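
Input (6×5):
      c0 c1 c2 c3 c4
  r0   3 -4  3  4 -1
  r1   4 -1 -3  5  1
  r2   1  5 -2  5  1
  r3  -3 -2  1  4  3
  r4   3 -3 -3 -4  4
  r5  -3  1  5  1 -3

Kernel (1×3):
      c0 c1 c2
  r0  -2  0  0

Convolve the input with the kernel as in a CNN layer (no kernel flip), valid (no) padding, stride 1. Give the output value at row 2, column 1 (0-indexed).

The receptive field on the input at this output position is [5 -2 5]. Elementwise product with the kernel and sum: 5·-2.

-10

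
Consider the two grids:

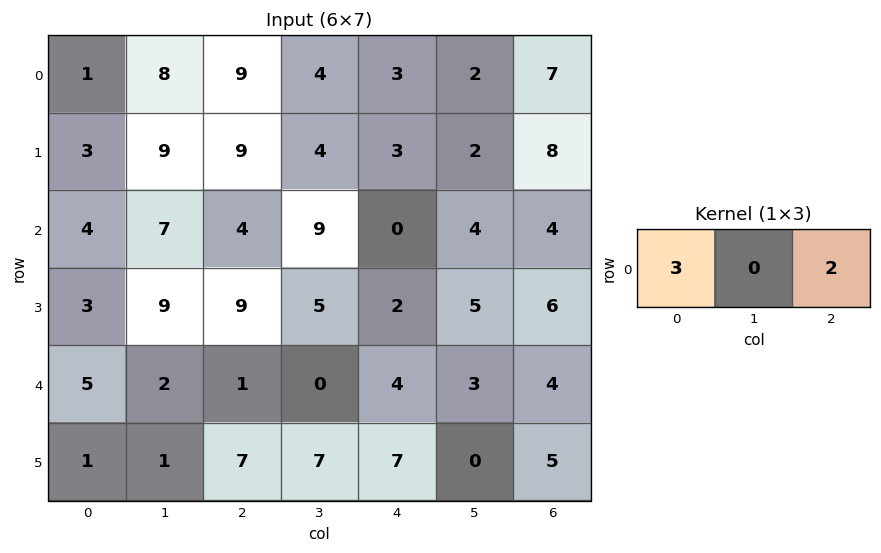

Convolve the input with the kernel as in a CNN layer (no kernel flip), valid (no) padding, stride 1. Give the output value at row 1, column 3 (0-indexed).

16

The receptive field on the input at this output position is [4 3 2]. Elementwise product with the kernel and sum: 4·3 + 2·2.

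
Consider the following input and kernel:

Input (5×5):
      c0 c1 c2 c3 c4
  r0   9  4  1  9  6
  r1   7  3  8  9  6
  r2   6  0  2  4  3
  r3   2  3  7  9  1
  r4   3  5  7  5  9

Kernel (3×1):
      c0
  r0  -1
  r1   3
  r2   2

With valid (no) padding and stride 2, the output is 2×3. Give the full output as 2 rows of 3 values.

Output[0,0]: The receptive field on the input at this output position is [9 / 7 / 6]. Elementwise product with the kernel and sum: 9·-1 + 7·3 + 6·2.
Output[0,1]: The receptive field on the input at this output position is [1 / 8 / 2]. Elementwise product with the kernel and sum: 1·-1 + 8·3 + 2·2.

24 27 18
6 33 18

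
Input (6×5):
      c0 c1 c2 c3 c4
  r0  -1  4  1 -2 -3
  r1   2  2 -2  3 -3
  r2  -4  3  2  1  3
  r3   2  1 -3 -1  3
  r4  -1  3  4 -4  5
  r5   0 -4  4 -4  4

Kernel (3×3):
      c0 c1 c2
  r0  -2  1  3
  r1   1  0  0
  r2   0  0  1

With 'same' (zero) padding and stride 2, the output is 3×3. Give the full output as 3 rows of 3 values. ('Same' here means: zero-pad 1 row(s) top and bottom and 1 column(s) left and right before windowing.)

Output[0,0]: The receptive field on the zero-padded input at this output position is [0 0 0 / 0 -1 4 / 0 2 2]. Elementwise product with the kernel and sum: 0·-2 + 0·1 + 0·3 + 0·1 + 2·1.
Output[0,1]: The receptive field on the zero-padded input at this output position is [0 0 0 / 4 1 -2 / 2 -2 3]. Elementwise product with the kernel and sum: 0·-2 + 0·1 + 0·3 + 4·1 + 3·1.

2 7 -2
9 5 -8
1 -9 1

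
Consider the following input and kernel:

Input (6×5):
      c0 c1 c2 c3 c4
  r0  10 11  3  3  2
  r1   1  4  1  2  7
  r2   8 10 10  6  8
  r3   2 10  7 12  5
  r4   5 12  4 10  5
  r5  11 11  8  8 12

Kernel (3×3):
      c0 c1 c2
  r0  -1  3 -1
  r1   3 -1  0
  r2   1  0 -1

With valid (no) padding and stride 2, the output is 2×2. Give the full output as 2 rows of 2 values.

Output[0,0]: The receptive field on the input at this output position is [10 11 3 / 1 4 1 / 8 10 10]. Elementwise product with the kernel and sum: 10·-1 + 11·3 + 3·-1 + 1·3 + 4·-1 + 8·1 + 10·-1.
Output[0,1]: The receptive field on the input at this output position is [3 3 2 / 1 2 7 / 10 6 8]. Elementwise product with the kernel and sum: 3·-1 + 3·3 + 2·-1 + 1·3 + 2·-1 + 10·1 + 8·-1.

17 7
9 8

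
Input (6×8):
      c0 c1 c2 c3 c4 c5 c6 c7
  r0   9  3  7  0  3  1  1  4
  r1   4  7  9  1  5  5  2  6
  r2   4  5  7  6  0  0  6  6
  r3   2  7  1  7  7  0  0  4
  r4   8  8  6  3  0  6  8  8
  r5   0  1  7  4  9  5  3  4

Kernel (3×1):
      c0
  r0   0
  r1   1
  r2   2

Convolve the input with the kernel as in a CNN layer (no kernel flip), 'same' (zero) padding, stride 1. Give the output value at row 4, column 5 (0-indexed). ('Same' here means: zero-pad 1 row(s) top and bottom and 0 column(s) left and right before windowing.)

16

The receptive field on the zero-padded input at this output position is [0 / 6 / 5]. Elementwise product with the kernel and sum: 6·1 + 5·2.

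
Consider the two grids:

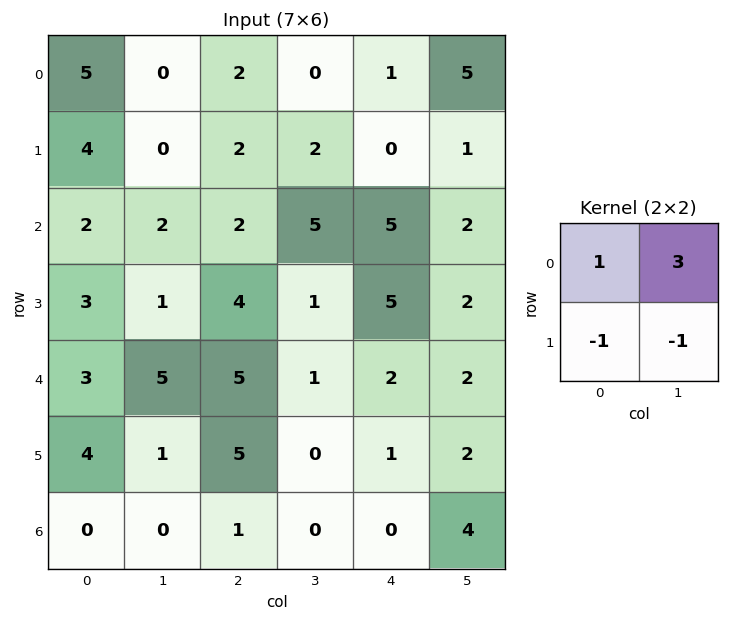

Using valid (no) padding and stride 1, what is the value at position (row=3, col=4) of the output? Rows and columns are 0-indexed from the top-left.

7

The receptive field on the input at this output position is [5 2 / 2 2]. Elementwise product with the kernel and sum: 5·1 + 2·3 + 2·-1 + 2·-1.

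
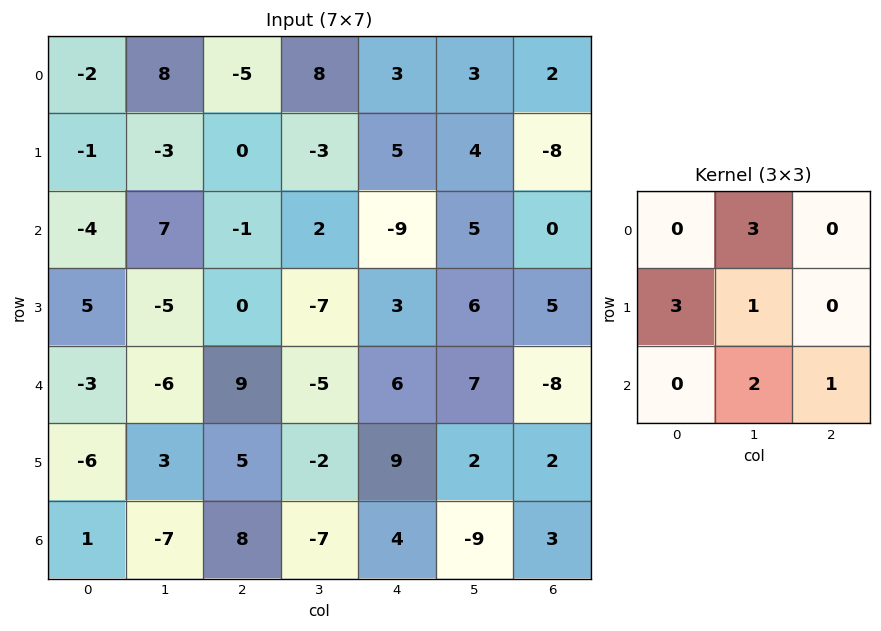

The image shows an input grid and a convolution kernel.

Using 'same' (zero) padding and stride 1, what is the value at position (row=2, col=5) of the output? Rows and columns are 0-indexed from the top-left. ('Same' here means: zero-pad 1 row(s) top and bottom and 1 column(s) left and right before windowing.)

The receptive field on the zero-padded input at this output position is [5 4 -8 / -9 5 0 / 3 6 5]. Elementwise product with the kernel and sum: 4·3 + -9·3 + 5·1 + 6·2 + 5·1.

7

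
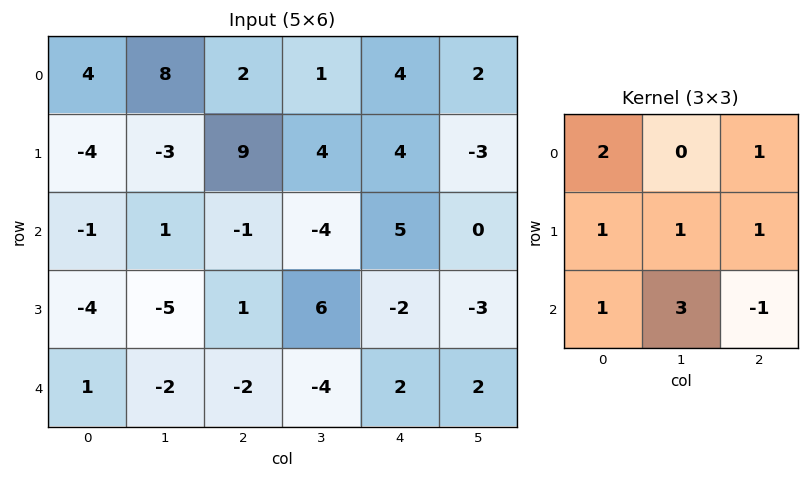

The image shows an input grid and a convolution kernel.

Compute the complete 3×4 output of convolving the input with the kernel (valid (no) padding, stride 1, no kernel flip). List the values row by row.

15 29 7 20
-20 -14 43 9
-14 -4 -8 -7

Output[0,0]: The receptive field on the input at this output position is [4 8 2 / -4 -3 9 / -1 1 -1]. Elementwise product with the kernel and sum: 4·2 + 2·1 + -4·1 + -3·1 + 9·1 + -1·1 + 1·3 + -1·-1.
Output[0,1]: The receptive field on the input at this output position is [8 2 1 / -3 9 4 / 1 -1 -4]. Elementwise product with the kernel and sum: 8·2 + 1·1 + -3·1 + 9·1 + 4·1 + 1·1 + -1·3 + -4·-1.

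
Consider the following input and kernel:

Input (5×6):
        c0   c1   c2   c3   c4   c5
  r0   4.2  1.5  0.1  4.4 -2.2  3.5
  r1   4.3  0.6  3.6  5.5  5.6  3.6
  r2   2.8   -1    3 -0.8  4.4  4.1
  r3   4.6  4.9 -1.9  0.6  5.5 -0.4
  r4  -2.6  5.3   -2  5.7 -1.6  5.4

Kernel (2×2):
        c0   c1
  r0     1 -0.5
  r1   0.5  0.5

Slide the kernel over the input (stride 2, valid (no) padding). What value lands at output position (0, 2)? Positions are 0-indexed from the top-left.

The receptive field on the input at this output position is [-2.2 3.5 / 5.6 3.6]. Elementwise product with the kernel and sum: -2.2·1 + 3.5·-0.5 + 5.6·0.5 + 3.6·0.5.

0.65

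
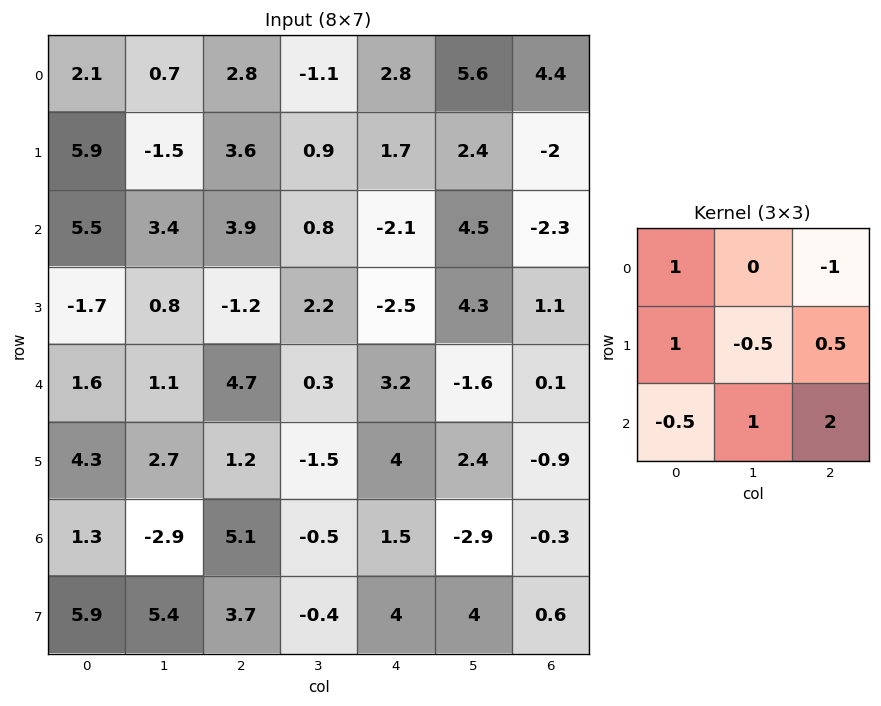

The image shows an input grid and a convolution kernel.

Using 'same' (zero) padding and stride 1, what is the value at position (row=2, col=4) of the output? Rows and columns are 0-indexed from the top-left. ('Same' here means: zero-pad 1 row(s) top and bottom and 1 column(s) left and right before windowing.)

The receptive field on the zero-padded input at this output position is [0.9 1.7 2.4 / 0.8 -2.1 4.5 / 2.2 -2.5 4.3]. Elementwise product with the kernel and sum: 0.9·1 + 2.4·-1 + 0.8·1 + -2.1·-0.5 + 4.5·0.5 + 2.2·-0.5 + -2.5·1 + 4.3·2.

7.6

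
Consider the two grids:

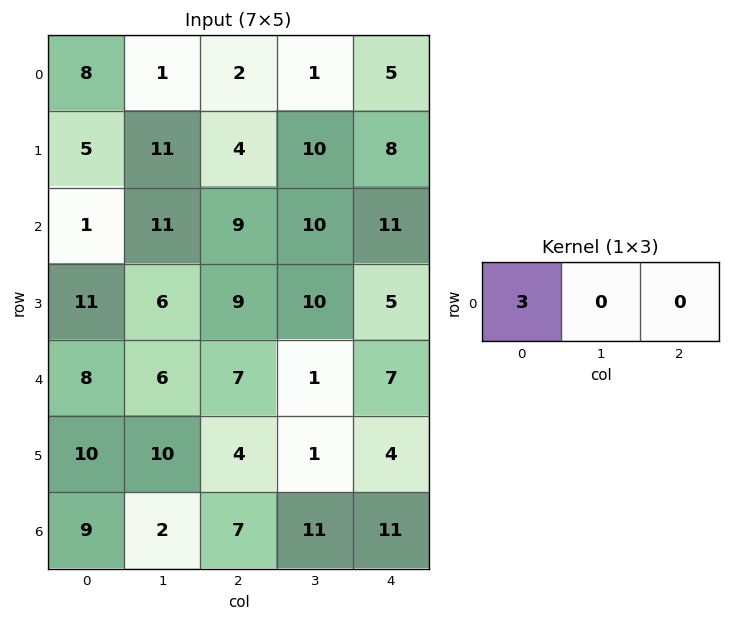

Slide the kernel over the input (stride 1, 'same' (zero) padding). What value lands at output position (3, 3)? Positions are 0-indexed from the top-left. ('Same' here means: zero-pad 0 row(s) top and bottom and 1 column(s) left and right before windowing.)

The receptive field on the zero-padded input at this output position is [9 10 5]. Elementwise product with the kernel and sum: 9·3.

27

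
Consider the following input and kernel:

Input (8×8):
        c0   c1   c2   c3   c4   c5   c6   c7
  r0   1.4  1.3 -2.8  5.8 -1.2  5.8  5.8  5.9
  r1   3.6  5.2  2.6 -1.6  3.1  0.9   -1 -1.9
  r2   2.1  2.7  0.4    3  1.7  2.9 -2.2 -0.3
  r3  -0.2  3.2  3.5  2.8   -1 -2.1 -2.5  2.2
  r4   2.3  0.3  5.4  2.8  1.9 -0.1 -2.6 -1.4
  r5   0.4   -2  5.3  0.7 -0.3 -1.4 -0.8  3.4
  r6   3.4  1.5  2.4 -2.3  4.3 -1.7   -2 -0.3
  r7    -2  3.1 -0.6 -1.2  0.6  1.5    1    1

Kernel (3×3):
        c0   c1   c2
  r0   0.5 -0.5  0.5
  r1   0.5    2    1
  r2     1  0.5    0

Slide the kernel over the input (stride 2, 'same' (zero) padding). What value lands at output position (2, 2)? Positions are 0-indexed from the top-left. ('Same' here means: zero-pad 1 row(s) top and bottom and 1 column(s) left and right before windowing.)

6.5

The receptive field on the zero-padded input at this output position is [2.8 -1 -2.1 / 2.8 1.9 -0.1 / 0.7 -0.3 -1.4]. Elementwise product with the kernel and sum: 2.8·0.5 + -1·-0.5 + -2.1·0.5 + 2.8·0.5 + 1.9·2 + -0.1·1 + 0.7·1 + -0.3·0.5.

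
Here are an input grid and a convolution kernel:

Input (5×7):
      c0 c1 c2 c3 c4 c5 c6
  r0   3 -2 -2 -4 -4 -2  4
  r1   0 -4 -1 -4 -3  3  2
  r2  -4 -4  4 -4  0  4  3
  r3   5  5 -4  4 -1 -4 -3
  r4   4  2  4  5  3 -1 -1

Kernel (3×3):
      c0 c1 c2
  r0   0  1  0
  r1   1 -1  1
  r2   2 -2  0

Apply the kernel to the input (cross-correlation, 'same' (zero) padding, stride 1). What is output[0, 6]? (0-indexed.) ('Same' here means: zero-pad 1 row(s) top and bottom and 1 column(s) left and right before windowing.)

The receptive field on the zero-padded input at this output position is [0 0 0 / -2 4 0 / 3 2 0]. Elementwise product with the kernel and sum: 0·1 + -2·1 + 4·-1 + 0·1 + 3·2 + 2·-2.

-4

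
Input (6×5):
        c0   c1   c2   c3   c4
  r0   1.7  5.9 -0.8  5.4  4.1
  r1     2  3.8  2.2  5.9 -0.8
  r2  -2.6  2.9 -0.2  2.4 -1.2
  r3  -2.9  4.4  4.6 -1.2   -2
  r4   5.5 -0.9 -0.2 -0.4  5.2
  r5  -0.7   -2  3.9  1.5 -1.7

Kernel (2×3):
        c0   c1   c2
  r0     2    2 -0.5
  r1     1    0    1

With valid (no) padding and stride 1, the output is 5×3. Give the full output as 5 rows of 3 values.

19.8 17.2 8.55
7.7 14.35 15.2
2.4 7.4 7.6
6 17.3 12.8
12.5 -2.5 -1.6

Output[0,0]: The receptive field on the input at this output position is [1.7 5.9 -0.8 / 2 3.8 2.2]. Elementwise product with the kernel and sum: 1.7·2 + 5.9·2 + -0.8·-0.5 + 2·1 + 2.2·1.
Output[0,1]: The receptive field on the input at this output position is [5.9 -0.8 5.4 / 3.8 2.2 5.9]. Elementwise product with the kernel and sum: 5.9·2 + -0.8·2 + 5.4·-0.5 + 3.8·1 + 5.9·1.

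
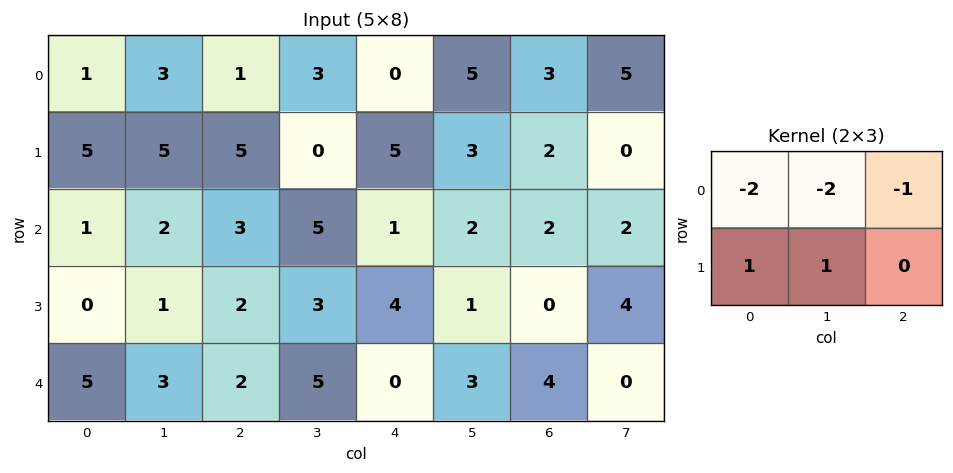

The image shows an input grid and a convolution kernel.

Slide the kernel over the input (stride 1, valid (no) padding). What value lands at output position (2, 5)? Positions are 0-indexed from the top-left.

The receptive field on the input at this output position is [2 2 2 / 1 0 4]. Elementwise product with the kernel and sum: 2·-2 + 2·-2 + 2·-1 + 1·1 + 0·1.

-9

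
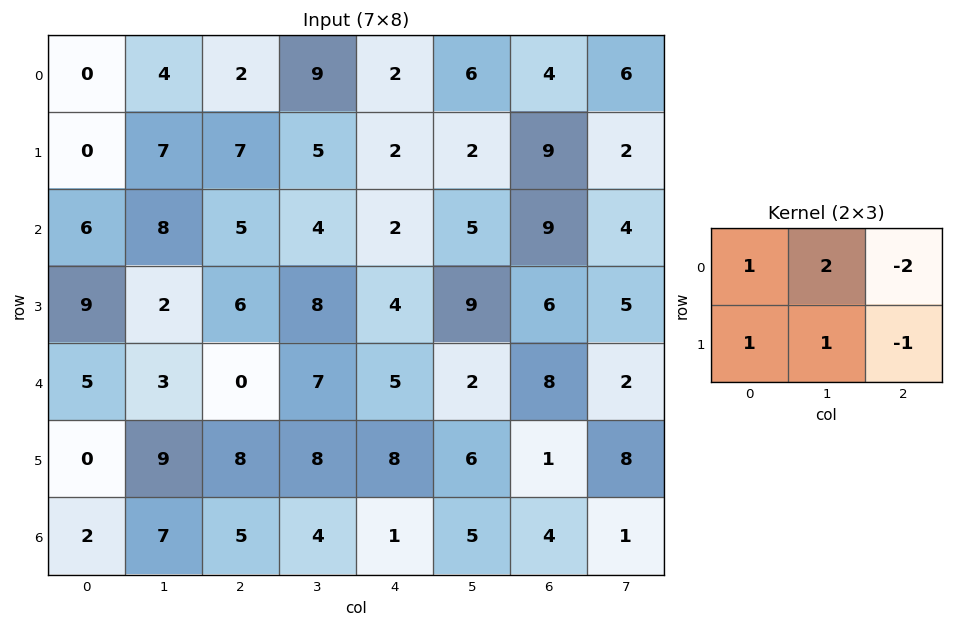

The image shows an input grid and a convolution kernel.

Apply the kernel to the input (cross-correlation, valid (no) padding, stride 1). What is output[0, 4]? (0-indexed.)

1

The receptive field on the input at this output position is [2 6 4 / 2 2 9]. Elementwise product with the kernel and sum: 2·1 + 6·2 + 4·-2 + 2·1 + 2·1 + 9·-1.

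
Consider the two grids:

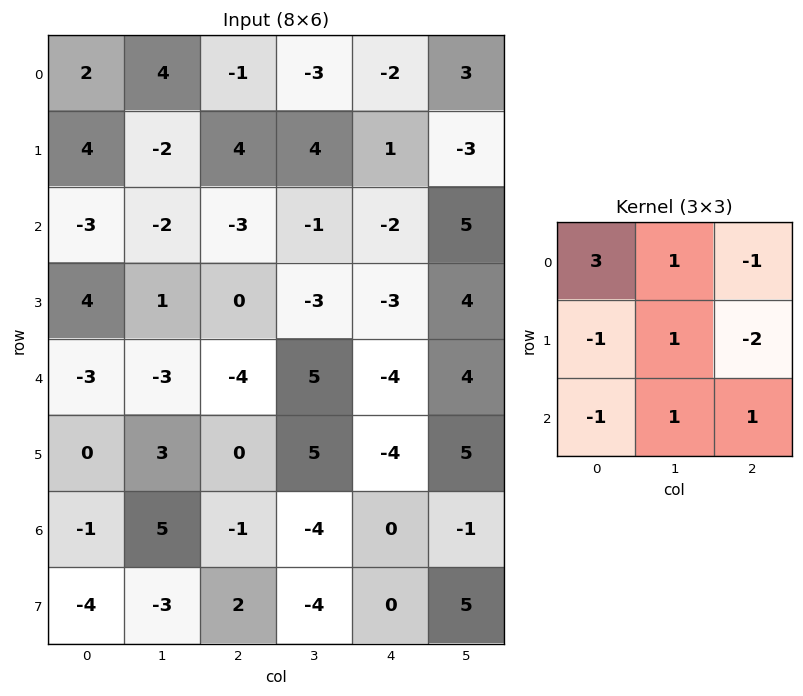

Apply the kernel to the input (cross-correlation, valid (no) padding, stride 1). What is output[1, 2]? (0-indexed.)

15

The receptive field on the input at this output position is [4 4 1 / -3 -1 -2 / 0 -3 -3]. Elementwise product with the kernel and sum: 4·3 + 4·1 + 1·-1 + -3·-1 + -1·1 + -2·-2 + 0·-1 + -3·1 + -3·1.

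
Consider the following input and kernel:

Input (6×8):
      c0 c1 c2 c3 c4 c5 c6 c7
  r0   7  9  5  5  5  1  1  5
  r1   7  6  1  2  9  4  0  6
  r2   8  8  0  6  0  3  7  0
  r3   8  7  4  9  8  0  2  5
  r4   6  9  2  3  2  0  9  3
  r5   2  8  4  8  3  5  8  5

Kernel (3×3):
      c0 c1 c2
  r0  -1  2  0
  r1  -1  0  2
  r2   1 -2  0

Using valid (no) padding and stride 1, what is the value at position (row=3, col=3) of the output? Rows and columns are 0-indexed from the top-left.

6

The receptive field on the input at this output position is [9 8 0 / 3 2 0 / 8 3 5]. Elementwise product with the kernel and sum: 9·-1 + 8·2 + 3·-1 + 0·2 + 8·1 + 3·-2.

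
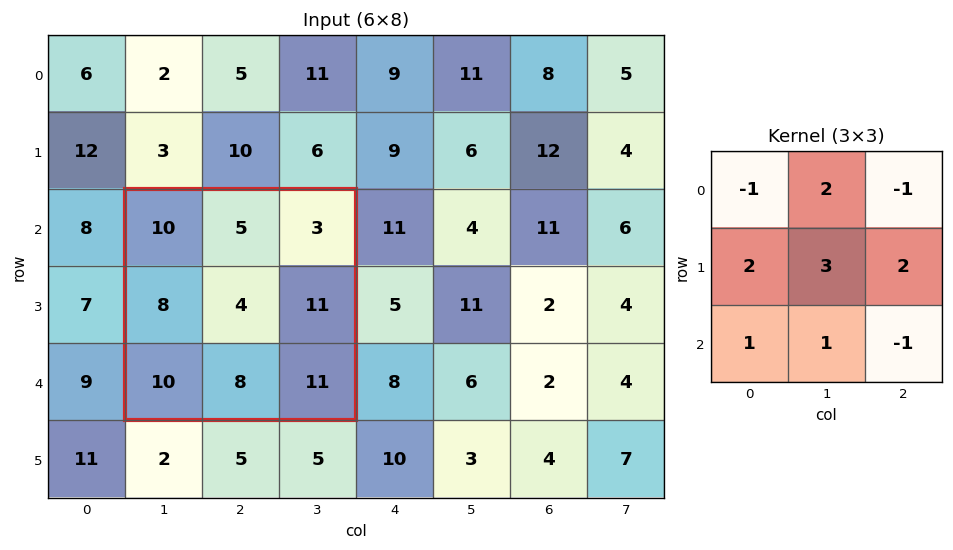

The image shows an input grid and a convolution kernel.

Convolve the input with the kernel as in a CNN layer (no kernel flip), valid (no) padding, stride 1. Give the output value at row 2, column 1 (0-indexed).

The receptive field on the input at this output position is [10 5 3 / 8 4 11 / 10 8 11]. Elementwise product with the kernel and sum: 10·-1 + 5·2 + 3·-1 + 8·2 + 4·3 + 11·2 + 10·1 + 8·1 + 11·-1.

54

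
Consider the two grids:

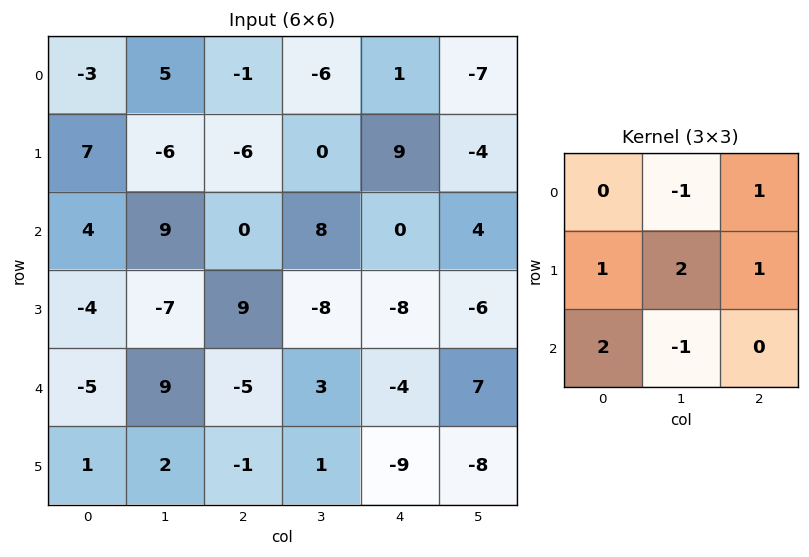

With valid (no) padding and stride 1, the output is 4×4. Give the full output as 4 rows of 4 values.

-18 -5 2 22
21 0 51 -9
-37 34 -36 -16
24 -10 -6 15

Output[0,0]: The receptive field on the input at this output position is [-3 5 -1 / 7 -6 -6 / 4 9 0]. Elementwise product with the kernel and sum: 5·-1 + -1·1 + 7·1 + -6·2 + -6·1 + 4·2 + 9·-1.
Output[0,1]: The receptive field on the input at this output position is [5 -1 -6 / -6 -6 0 / 9 0 8]. Elementwise product with the kernel and sum: -1·-1 + -6·1 + -6·1 + -6·2 + 0·1 + 9·2 + 0·-1.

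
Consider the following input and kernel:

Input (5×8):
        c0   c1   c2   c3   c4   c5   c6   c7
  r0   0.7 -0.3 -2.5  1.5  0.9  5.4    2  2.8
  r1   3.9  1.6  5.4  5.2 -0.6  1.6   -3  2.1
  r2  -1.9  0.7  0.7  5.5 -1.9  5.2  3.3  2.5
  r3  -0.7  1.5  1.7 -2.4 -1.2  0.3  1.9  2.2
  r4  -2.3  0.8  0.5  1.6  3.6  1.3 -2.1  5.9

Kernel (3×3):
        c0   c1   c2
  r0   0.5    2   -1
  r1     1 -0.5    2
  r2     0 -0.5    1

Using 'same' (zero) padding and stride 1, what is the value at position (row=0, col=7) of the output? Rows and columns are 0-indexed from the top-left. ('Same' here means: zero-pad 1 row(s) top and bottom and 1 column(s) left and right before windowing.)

-0.45

The receptive field on the zero-padded input at this output position is [0 0 0 / 2 2.8 0 / -3 2.1 0]. Elementwise product with the kernel and sum: 0·0.5 + 0·2 + 0·-1 + 2·1 + 2.8·-0.5 + 0·2 + 2.1·-0.5 + 0·1.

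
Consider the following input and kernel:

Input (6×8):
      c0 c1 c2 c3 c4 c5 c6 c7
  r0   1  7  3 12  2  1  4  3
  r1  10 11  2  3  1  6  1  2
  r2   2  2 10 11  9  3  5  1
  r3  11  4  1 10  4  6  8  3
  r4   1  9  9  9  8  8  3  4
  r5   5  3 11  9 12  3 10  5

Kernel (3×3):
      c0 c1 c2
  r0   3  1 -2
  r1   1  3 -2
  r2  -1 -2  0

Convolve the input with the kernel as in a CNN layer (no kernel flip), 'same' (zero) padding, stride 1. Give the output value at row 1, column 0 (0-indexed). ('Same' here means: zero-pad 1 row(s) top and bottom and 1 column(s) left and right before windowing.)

-9

The receptive field on the zero-padded input at this output position is [0 1 7 / 0 10 11 / 0 2 2]. Elementwise product with the kernel and sum: 0·3 + 1·1 + 7·-2 + 0·1 + 10·3 + 11·-2 + 0·-1 + 2·-2.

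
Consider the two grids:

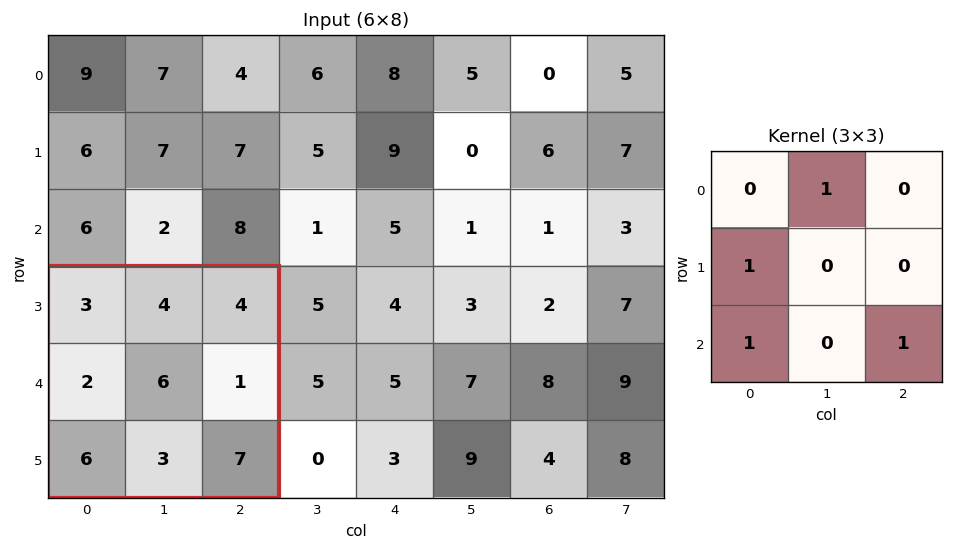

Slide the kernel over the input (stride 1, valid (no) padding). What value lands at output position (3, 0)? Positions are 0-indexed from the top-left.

19

The receptive field on the input at this output position is [3 4 4 / 2 6 1 / 6 3 7]. Elementwise product with the kernel and sum: 4·1 + 2·1 + 6·1 + 7·1.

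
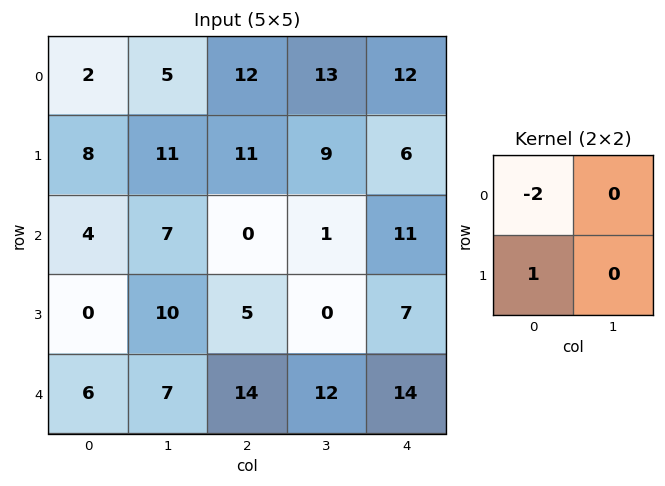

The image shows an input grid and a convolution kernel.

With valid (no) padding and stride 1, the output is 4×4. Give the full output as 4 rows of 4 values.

Output[0,0]: The receptive field on the input at this output position is [2 5 / 8 11]. Elementwise product with the kernel and sum: 2·-2 + 8·1.
Output[0,1]: The receptive field on the input at this output position is [5 12 / 11 11]. Elementwise product with the kernel and sum: 5·-2 + 11·1.

4 1 -13 -17
-12 -15 -22 -17
-8 -4 5 -2
6 -13 4 12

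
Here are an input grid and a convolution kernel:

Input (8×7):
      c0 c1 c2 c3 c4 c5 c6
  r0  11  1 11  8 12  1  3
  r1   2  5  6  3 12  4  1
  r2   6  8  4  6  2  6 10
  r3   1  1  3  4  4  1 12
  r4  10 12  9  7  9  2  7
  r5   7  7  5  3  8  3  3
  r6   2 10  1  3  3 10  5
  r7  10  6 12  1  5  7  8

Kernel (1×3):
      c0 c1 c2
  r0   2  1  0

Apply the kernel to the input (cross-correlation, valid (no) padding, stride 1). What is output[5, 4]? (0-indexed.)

19

The receptive field on the input at this output position is [8 3 3]. Elementwise product with the kernel and sum: 8·2 + 3·1.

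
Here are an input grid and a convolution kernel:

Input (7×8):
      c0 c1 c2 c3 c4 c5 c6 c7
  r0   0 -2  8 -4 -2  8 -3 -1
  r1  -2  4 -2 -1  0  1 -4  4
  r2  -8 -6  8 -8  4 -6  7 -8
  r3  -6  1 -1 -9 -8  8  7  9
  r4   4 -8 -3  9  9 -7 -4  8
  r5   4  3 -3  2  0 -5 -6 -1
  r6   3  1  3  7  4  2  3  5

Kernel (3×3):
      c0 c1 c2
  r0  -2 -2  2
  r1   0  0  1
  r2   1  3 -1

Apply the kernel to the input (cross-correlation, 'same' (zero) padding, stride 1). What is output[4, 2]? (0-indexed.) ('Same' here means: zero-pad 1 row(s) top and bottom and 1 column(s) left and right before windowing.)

The receptive field on the zero-padded input at this output position is [1 -1 -9 / -8 -3 9 / 3 -3 2]. Elementwise product with the kernel and sum: 1·-2 + -1·-2 + -9·2 + 9·1 + 3·1 + -3·3 + 2·-1.

-17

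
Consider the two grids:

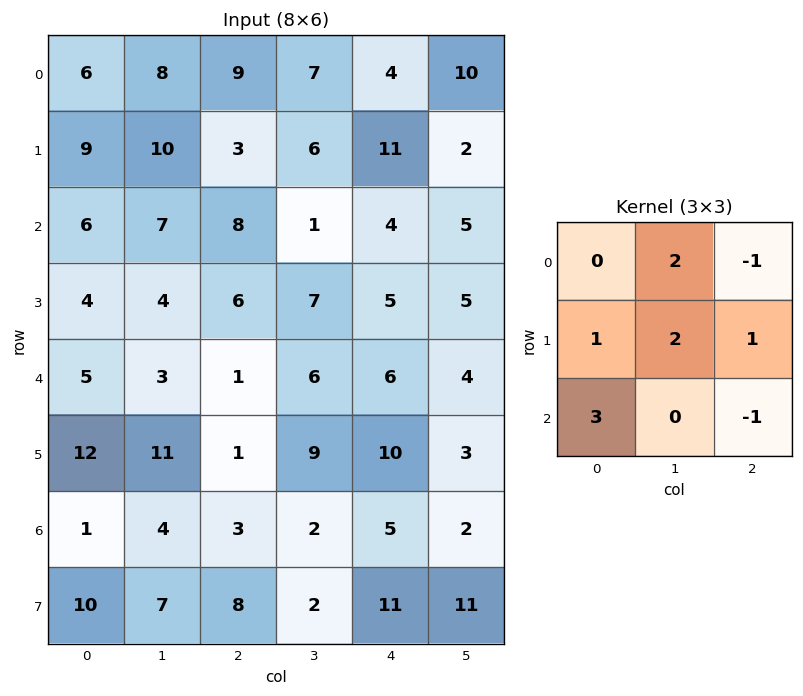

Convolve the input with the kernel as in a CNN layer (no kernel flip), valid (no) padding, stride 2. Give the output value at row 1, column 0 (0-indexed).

38

The receptive field on the input at this output position is [6 7 8 / 4 4 6 / 5 3 1]. Elementwise product with the kernel and sum: 7·2 + 8·-1 + 4·1 + 4·2 + 6·1 + 5·3 + 1·-1.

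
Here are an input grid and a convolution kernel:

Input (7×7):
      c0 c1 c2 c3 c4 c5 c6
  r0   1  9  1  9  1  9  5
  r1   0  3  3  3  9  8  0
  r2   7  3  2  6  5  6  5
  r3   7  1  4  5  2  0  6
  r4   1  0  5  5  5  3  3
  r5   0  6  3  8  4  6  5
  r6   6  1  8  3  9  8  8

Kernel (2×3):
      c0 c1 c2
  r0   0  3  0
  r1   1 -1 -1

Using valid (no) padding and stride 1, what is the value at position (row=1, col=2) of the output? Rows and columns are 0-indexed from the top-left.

0

The receptive field on the input at this output position is [3 3 9 / 2 6 5]. Elementwise product with the kernel and sum: 3·3 + 2·1 + 6·-1 + 5·-1.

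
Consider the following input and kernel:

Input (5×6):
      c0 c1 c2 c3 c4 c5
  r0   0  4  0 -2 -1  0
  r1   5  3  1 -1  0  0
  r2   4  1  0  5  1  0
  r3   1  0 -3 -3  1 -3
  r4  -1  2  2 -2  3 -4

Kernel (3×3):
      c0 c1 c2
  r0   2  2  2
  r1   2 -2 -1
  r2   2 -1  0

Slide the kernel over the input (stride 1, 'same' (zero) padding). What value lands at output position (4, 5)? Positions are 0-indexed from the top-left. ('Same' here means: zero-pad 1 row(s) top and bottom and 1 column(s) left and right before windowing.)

10

The receptive field on the zero-padded input at this output position is [1 -3 0 / 3 -4 0 / 0 0 0]. Elementwise product with the kernel and sum: 1·2 + -3·2 + 0·2 + 3·2 + -4·-2 + 0·-1 + 0·2 + 0·-1.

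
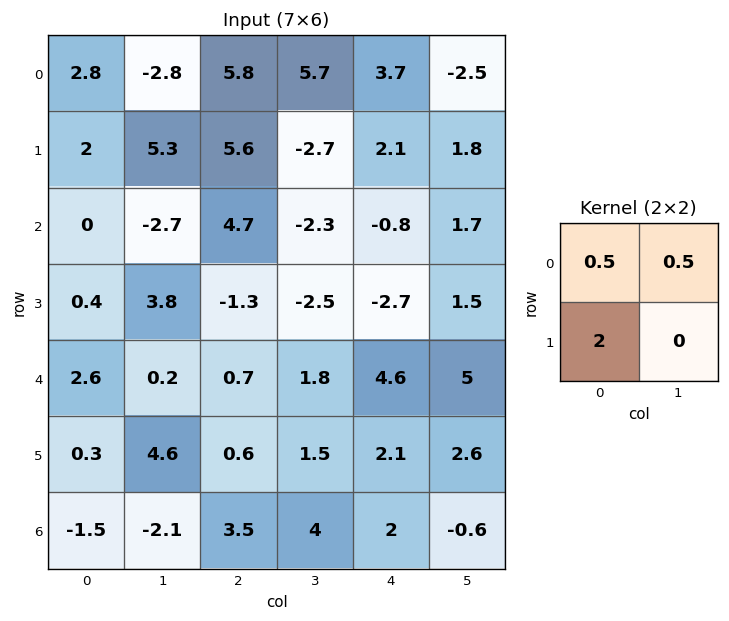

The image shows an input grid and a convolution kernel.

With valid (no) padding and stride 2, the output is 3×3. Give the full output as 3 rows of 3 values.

4 16.95 4.8
-0.55 -1.4 -4.95
2 2.45 9

Output[0,0]: The receptive field on the input at this output position is [2.8 -2.8 / 2 5.3]. Elementwise product with the kernel and sum: 2.8·0.5 + -2.8·0.5 + 2·2.
Output[0,1]: The receptive field on the input at this output position is [5.8 5.7 / 5.6 -2.7]. Elementwise product with the kernel and sum: 5.8·0.5 + 5.7·0.5 + 5.6·2.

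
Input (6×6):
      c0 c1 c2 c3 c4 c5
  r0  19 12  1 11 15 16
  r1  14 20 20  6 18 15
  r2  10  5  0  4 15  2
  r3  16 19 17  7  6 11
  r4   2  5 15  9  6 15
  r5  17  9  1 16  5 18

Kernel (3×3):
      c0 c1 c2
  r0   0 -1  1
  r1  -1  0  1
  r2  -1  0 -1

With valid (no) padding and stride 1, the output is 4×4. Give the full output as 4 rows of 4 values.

-15 -13 -13 4
-43 -41 4 -23
-21 -22 -21 -33
-7 -31 -16 -23

Output[0,0]: The receptive field on the input at this output position is [19 12 1 / 14 20 20 / 10 5 0]. Elementwise product with the kernel and sum: 12·-1 + 1·1 + 14·-1 + 20·1 + 10·-1 + 0·-1.
Output[0,1]: The receptive field on the input at this output position is [12 1 11 / 20 20 6 / 5 0 4]. Elementwise product with the kernel and sum: 1·-1 + 11·1 + 20·-1 + 6·1 + 5·-1 + 4·-1.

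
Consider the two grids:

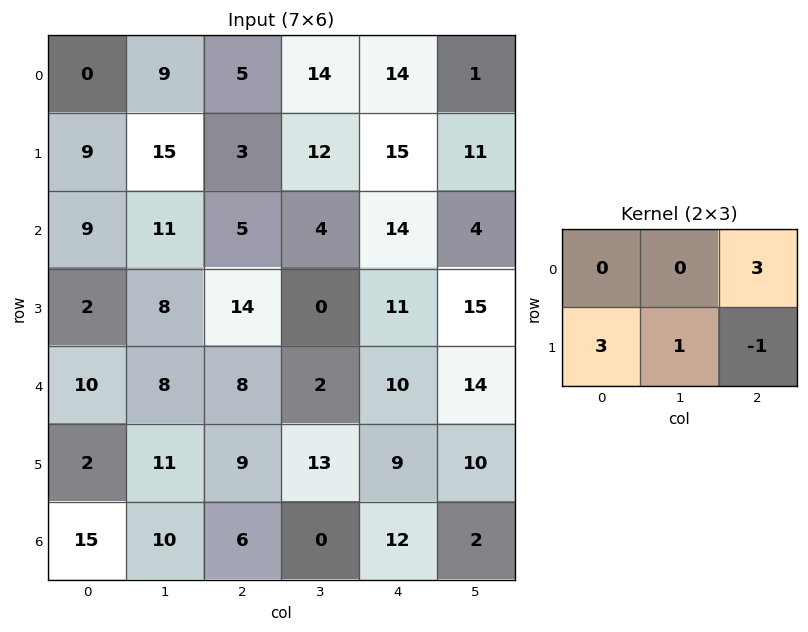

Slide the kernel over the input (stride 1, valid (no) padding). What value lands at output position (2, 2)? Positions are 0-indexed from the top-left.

73

The receptive field on the input at this output position is [5 4 14 / 14 0 11]. Elementwise product with the kernel and sum: 14·3 + 14·3 + 0·1 + 11·-1.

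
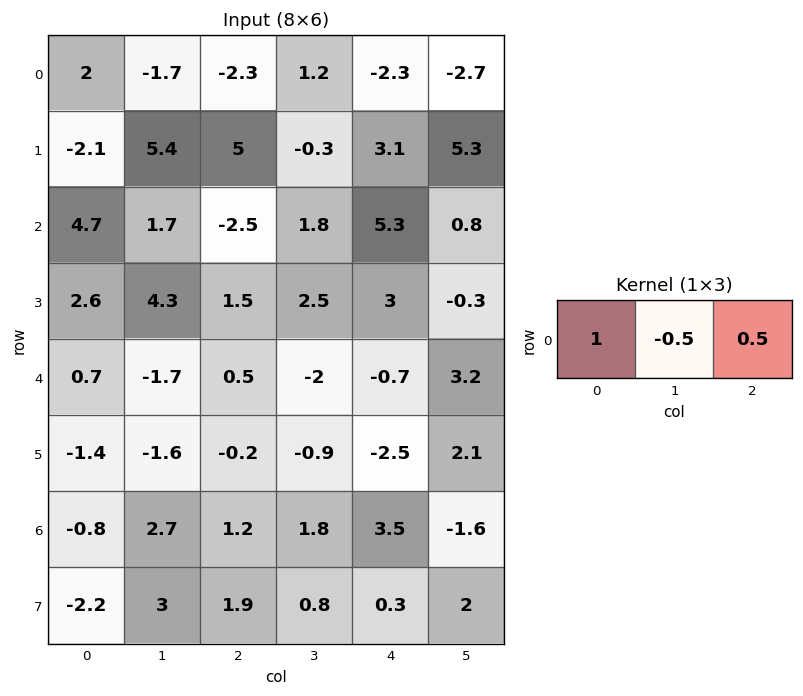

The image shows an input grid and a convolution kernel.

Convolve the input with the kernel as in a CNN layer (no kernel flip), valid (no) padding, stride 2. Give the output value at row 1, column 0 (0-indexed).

2.6

The receptive field on the input at this output position is [4.7 1.7 -2.5]. Elementwise product with the kernel and sum: 4.7·1 + 1.7·-0.5 + -2.5·0.5.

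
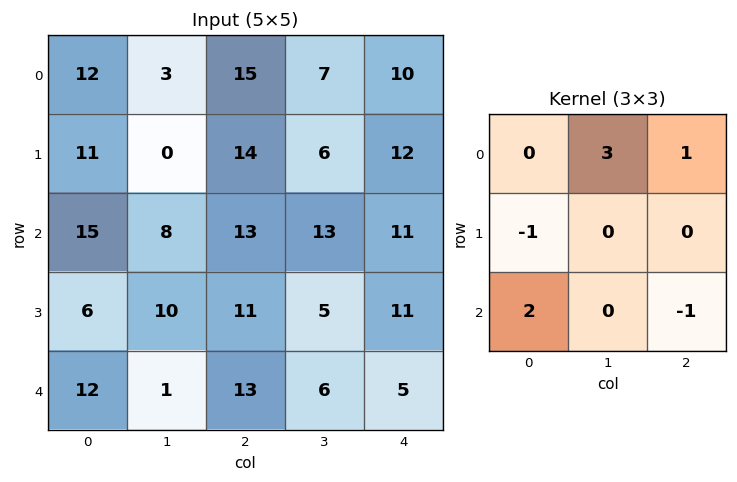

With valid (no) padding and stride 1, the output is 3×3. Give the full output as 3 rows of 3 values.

Output[0,0]: The receptive field on the input at this output position is [12 3 15 / 11 0 14 / 15 8 13]. Elementwise product with the kernel and sum: 3·3 + 15·1 + 11·-1 + 15·2 + 13·-1.
Output[0,1]: The receptive field on the input at this output position is [3 15 7 / 0 14 6 / 8 13 13]. Elementwise product with the kernel and sum: 15·3 + 7·1 + 0·-1 + 8·2 + 13·-1.

30 55 32
0 55 28
42 38 60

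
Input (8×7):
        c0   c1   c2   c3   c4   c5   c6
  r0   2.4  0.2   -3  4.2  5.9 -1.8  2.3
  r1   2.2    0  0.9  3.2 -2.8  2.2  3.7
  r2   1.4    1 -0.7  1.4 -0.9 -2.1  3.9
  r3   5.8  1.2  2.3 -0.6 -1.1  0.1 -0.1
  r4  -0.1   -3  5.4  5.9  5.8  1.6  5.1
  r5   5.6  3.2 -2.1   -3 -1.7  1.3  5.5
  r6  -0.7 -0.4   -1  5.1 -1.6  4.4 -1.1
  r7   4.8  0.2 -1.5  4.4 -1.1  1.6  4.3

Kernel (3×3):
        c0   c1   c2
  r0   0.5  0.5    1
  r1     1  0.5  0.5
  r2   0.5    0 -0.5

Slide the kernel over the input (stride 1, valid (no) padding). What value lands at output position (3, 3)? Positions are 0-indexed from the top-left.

The receptive field on the input at this output position is [-0.6 -1.1 0.1 / 5.9 5.8 1.6 / -3 -1.7 1.3]. Elementwise product with the kernel and sum: -0.6·0.5 + -1.1·0.5 + 0.1·1 + 5.9·1 + 5.8·0.5 + 1.6·0.5 + -3·0.5 + 1.3·-0.5.

6.7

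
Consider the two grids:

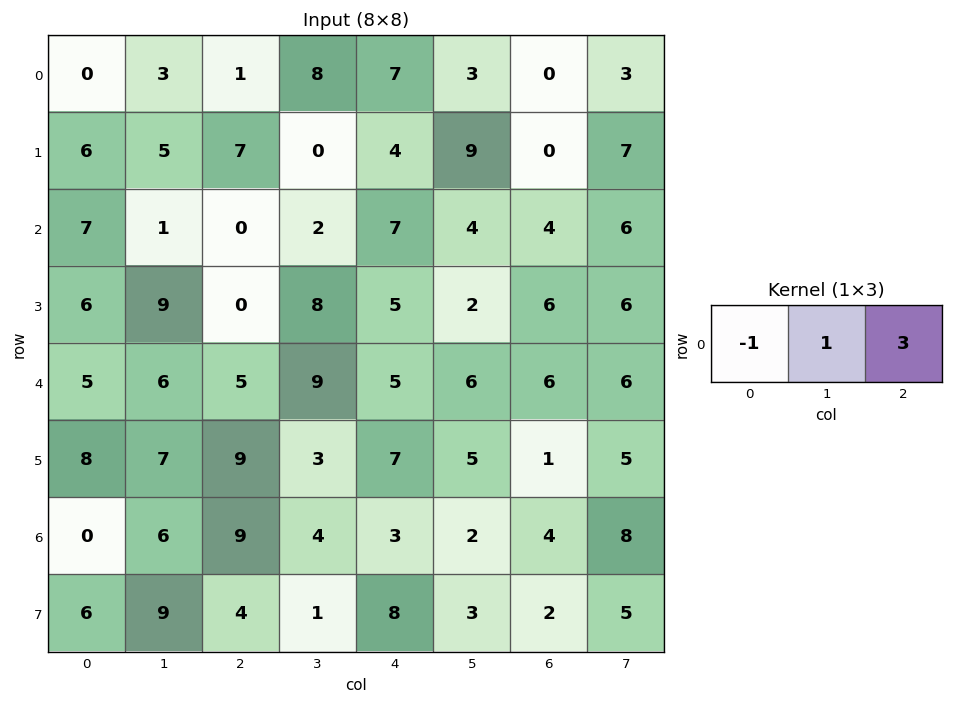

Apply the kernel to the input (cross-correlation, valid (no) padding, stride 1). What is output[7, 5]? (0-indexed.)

14

The receptive field on the input at this output position is [3 2 5]. Elementwise product with the kernel and sum: 3·-1 + 2·1 + 5·3.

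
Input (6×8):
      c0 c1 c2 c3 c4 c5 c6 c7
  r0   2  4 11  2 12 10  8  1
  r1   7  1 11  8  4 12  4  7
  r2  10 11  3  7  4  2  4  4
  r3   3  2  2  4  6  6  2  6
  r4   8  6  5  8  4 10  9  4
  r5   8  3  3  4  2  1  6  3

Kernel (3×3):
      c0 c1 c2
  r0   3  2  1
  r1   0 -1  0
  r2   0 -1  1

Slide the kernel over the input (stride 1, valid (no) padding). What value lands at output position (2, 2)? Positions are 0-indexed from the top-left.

19

The receptive field on the input at this output position is [3 7 4 / 2 4 6 / 5 8 4]. Elementwise product with the kernel and sum: 3·3 + 7·2 + 4·1 + 4·-1 + 8·-1 + 4·1.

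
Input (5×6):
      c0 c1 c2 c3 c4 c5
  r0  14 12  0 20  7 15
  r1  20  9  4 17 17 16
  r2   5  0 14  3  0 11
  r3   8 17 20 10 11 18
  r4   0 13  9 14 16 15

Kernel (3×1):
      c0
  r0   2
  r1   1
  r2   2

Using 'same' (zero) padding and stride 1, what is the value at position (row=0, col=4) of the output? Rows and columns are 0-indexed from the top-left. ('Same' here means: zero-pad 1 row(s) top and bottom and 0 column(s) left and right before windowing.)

41

The receptive field on the zero-padded input at this output position is [0 / 7 / 17]. Elementwise product with the kernel and sum: 0·2 + 7·1 + 17·2.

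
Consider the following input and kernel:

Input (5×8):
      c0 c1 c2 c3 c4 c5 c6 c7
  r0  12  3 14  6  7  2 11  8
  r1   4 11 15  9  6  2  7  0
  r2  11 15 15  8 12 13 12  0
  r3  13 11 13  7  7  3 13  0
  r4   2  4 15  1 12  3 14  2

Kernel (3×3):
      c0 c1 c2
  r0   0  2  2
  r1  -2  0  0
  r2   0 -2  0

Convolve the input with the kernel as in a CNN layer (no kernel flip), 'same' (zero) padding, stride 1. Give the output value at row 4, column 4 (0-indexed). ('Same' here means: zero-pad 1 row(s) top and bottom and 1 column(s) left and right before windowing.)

The receptive field on the zero-padded input at this output position is [7 7 3 / 1 12 3 / 0 0 0]. Elementwise product with the kernel and sum: 7·2 + 3·2 + 1·-2 + 0·-2.

18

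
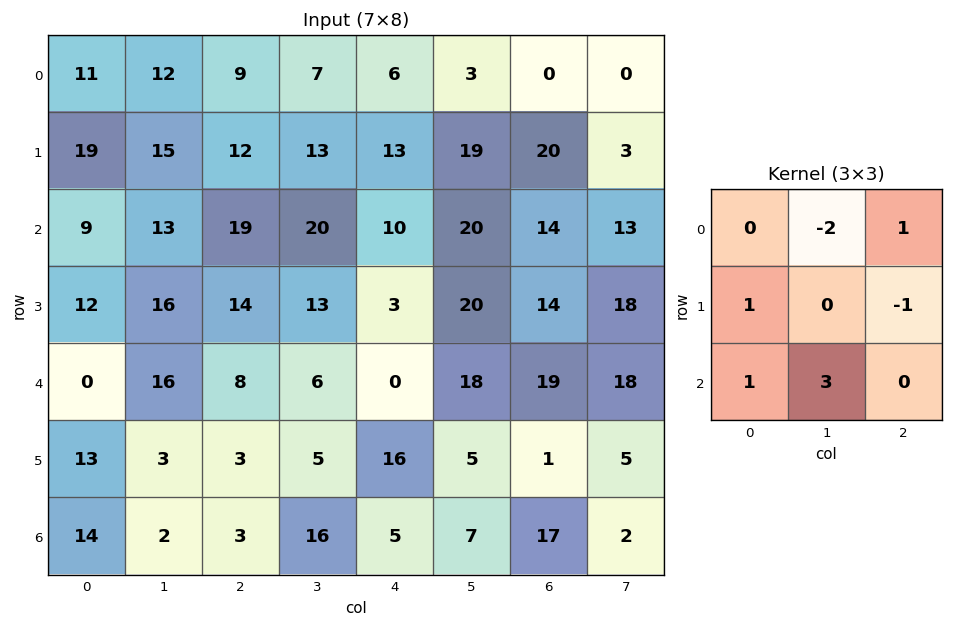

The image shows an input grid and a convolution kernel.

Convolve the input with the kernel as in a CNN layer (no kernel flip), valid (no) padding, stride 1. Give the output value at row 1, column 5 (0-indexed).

The receptive field on the input at this output position is [19 20 3 / 20 14 13 / 20 14 18]. Elementwise product with the kernel and sum: 20·-2 + 3·1 + 20·1 + 13·-1 + 20·1 + 14·3.

32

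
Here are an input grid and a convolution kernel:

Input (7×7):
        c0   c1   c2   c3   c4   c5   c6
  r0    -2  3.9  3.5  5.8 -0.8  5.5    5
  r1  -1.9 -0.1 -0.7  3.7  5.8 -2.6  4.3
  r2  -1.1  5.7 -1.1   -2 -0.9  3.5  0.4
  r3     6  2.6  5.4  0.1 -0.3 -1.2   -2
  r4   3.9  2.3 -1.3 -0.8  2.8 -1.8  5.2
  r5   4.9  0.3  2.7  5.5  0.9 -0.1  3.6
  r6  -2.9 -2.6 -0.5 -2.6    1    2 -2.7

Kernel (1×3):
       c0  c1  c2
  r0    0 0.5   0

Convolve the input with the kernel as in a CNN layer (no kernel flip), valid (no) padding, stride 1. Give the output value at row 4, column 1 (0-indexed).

-0.65

The receptive field on the input at this output position is [2.3 -1.3 -0.8]. Elementwise product with the kernel and sum: -1.3·0.5.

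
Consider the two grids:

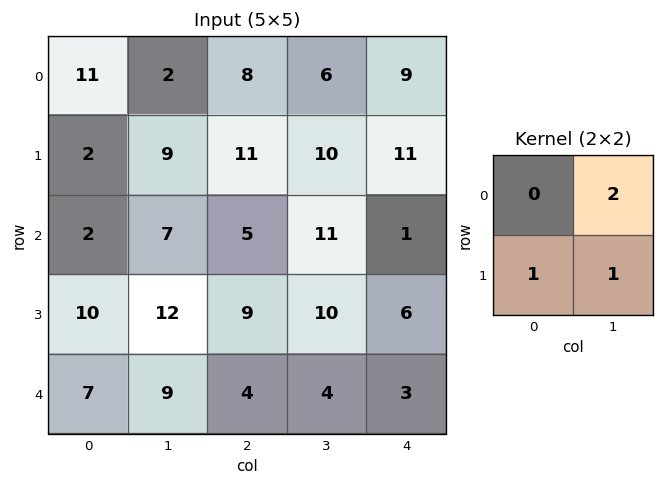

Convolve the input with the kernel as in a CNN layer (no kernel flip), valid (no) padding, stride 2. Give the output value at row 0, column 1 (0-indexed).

The receptive field on the input at this output position is [8 6 / 11 10]. Elementwise product with the kernel and sum: 6·2 + 11·1 + 10·1.

33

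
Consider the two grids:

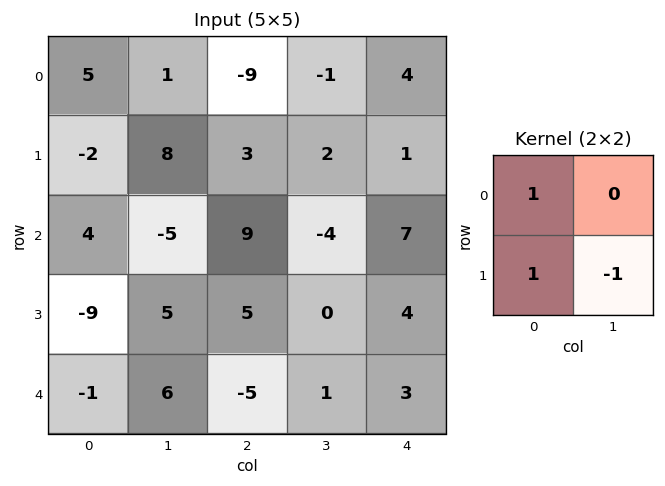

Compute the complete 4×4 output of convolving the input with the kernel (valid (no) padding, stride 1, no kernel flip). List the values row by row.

-5 6 -8 0
7 -6 16 -9
-10 -5 14 -8
-16 16 -1 -2

Output[0,0]: The receptive field on the input at this output position is [5 1 / -2 8]. Elementwise product with the kernel and sum: 5·1 + -2·1 + 8·-1.
Output[0,1]: The receptive field on the input at this output position is [1 -9 / 8 3]. Elementwise product with the kernel and sum: 1·1 + 8·1 + 3·-1.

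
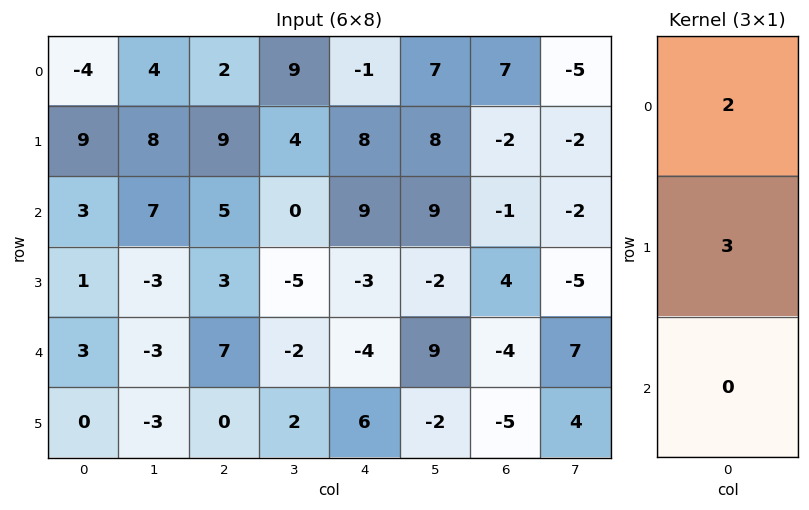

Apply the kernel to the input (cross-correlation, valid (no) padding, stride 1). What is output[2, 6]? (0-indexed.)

The receptive field on the input at this output position is [-1 / 4 / -4]. Elementwise product with the kernel and sum: -1·2 + 4·3.

10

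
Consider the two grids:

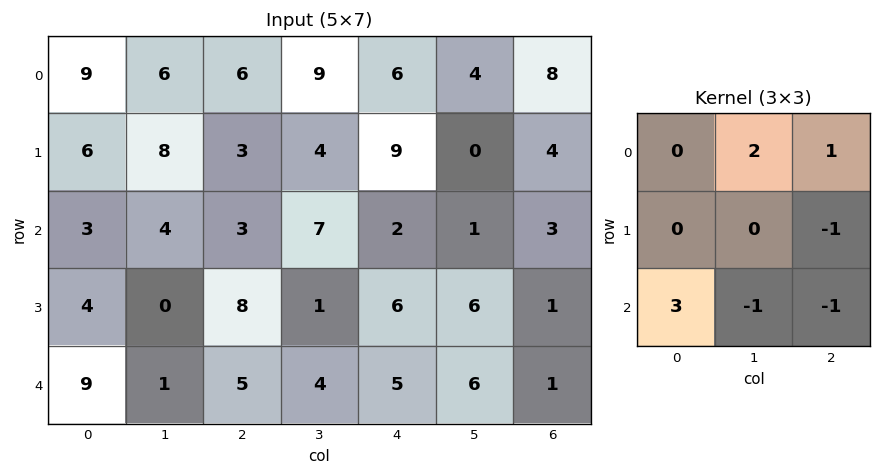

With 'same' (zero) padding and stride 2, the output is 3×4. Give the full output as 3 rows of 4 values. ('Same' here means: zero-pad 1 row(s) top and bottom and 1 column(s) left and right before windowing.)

Output[0,0]: The receptive field on the zero-padded input at this output position is [0 0 0 / 0 9 6 / 0 6 8]. Elementwise product with the kernel and sum: 0·2 + 0·1 + 6·-1 + 0·3 + 6·-1 + 8·-1.

-20 8 -1 -4
12 -6 8 25
7 13 12 2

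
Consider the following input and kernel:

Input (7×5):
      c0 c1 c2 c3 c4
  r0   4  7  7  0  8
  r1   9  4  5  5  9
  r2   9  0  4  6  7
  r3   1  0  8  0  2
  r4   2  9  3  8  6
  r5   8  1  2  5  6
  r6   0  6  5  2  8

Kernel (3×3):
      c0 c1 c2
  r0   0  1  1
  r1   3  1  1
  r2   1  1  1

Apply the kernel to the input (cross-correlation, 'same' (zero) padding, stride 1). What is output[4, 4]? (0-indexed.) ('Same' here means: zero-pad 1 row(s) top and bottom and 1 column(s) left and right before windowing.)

The receptive field on the zero-padded input at this output position is [0 2 0 / 8 6 0 / 5 6 0]. Elementwise product with the kernel and sum: 2·1 + 0·1 + 8·3 + 6·1 + 0·1 + 5·1 + 6·1 + 0·1.

43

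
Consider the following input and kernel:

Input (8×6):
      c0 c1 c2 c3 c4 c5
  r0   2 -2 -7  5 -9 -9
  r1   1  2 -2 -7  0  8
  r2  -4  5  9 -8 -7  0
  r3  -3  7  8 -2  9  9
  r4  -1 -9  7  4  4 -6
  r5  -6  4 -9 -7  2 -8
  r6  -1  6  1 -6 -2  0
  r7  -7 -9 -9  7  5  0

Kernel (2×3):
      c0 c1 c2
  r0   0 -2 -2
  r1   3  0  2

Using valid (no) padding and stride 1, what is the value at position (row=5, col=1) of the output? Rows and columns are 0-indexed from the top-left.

The receptive field on the input at this output position is [4 -9 -7 / 6 1 -6]. Elementwise product with the kernel and sum: -9·-2 + -7·-2 + 6·3 + -6·2.

38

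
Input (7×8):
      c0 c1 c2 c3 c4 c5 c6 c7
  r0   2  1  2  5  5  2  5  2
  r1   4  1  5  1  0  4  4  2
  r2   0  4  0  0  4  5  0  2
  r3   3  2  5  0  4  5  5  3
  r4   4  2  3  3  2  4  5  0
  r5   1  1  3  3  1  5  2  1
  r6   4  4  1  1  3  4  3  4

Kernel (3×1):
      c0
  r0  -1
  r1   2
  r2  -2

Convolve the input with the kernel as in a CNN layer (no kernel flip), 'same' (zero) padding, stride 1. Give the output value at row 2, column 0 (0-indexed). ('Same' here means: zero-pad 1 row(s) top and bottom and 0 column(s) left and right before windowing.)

The receptive field on the zero-padded input at this output position is [4 / 0 / 3]. Elementwise product with the kernel and sum: 4·-1 + 0·2 + 3·-2.

-10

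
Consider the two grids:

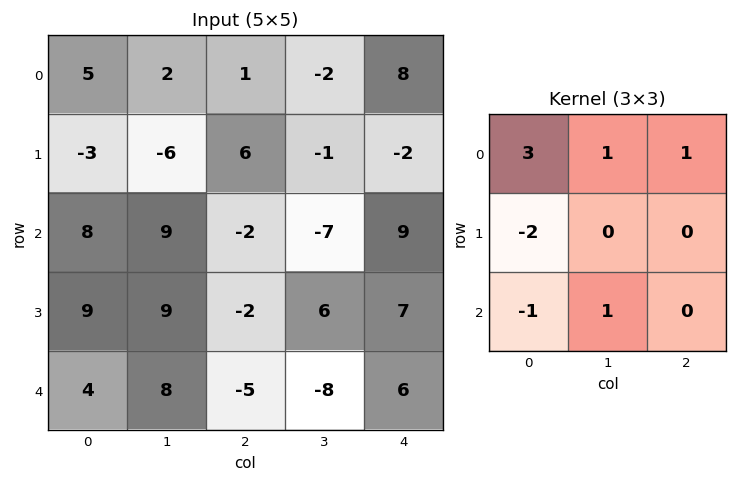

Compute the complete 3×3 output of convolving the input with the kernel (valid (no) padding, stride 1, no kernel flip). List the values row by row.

Output[0,0]: The receptive field on the input at this output position is [5 2 1 / -3 -6 6 / 8 9 -2]. Elementwise product with the kernel and sum: 5·3 + 2·1 + 1·1 + -3·-2 + 8·-1 + 9·1.

25 6 -8
-25 -42 27
17 -13 -3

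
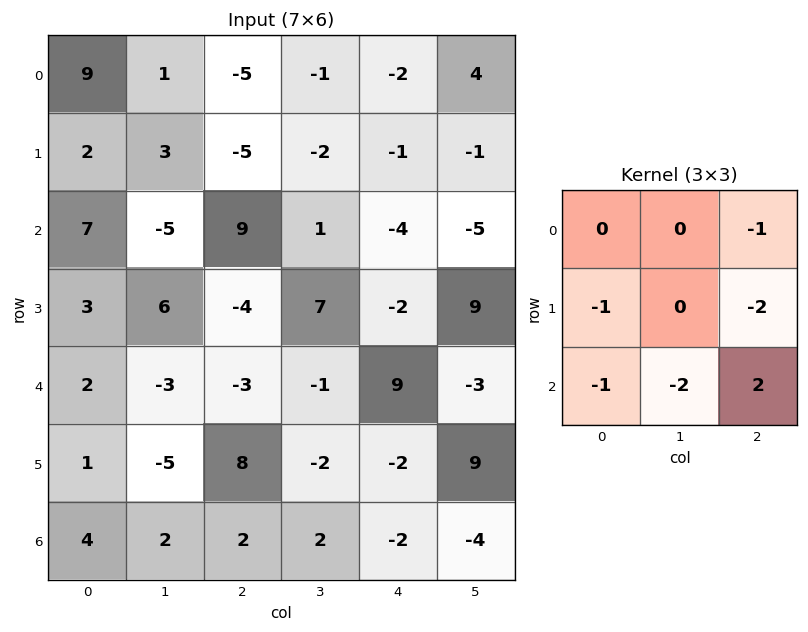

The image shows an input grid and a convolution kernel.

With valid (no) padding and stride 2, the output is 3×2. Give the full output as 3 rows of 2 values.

Output[0,0]: The receptive field on the input at this output position is [9 1 -5 / 2 3 -5 / 7 -5 9]. Elementwise product with the kernel and sum: -5·-1 + 2·-1 + -5·-2 + 7·-1 + -5·-2 + 9·2.
Output[0,1]: The receptive field on the input at this output position is [-5 -1 -2 / -5 -2 -1 / 9 1 -4]. Elementwise product with the kernel and sum: -2·-1 + -5·-1 + -1·-2 + 9·-1 + 1·-2 + -4·2.

34 -10
-6 35
-18 -23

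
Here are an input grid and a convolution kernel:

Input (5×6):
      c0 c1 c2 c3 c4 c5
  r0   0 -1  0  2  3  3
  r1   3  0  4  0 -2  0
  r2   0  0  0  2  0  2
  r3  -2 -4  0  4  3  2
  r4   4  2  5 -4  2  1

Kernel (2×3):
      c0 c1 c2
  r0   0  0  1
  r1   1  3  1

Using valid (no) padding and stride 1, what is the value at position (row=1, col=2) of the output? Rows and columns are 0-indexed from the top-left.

The receptive field on the input at this output position is [4 0 -2 / 0 2 0]. Elementwise product with the kernel and sum: -2·1 + 0·1 + 2·3 + 0·1.

4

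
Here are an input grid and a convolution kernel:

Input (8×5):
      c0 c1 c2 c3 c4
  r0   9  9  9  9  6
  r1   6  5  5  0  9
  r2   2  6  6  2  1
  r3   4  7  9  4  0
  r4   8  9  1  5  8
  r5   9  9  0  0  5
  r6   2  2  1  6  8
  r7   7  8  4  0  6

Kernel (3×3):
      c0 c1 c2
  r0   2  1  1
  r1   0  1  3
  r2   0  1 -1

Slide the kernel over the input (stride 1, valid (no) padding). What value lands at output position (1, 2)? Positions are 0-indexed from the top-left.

28

The receptive field on the input at this output position is [5 0 9 / 6 2 1 / 9 4 0]. Elementwise product with the kernel and sum: 5·2 + 0·1 + 9·1 + 2·1 + 1·3 + 4·1 + 0·-1.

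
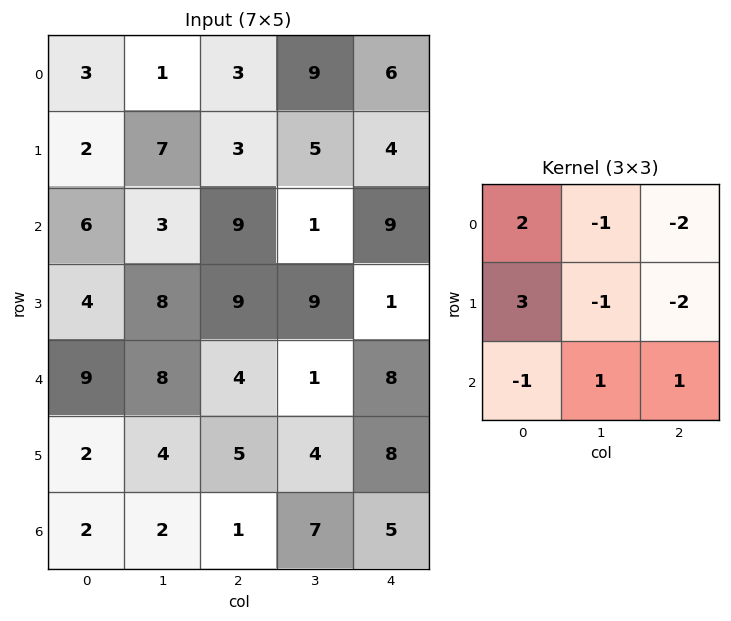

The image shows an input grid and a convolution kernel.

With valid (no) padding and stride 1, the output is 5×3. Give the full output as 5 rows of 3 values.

-2 -4 -18
1 9 2
-20 -11 20
0 12 9
-5 15 -3

Output[0,0]: The receptive field on the input at this output position is [3 1 3 / 2 7 3 / 6 3 9]. Elementwise product with the kernel and sum: 3·2 + 1·-1 + 3·-2 + 2·3 + 7·-1 + 3·-2 + 6·-1 + 3·1 + 9·1.
Output[0,1]: The receptive field on the input at this output position is [1 3 9 / 7 3 5 / 3 9 1]. Elementwise product with the kernel and sum: 1·2 + 3·-1 + 9·-2 + 7·3 + 3·-1 + 5·-2 + 3·-1 + 9·1 + 1·1.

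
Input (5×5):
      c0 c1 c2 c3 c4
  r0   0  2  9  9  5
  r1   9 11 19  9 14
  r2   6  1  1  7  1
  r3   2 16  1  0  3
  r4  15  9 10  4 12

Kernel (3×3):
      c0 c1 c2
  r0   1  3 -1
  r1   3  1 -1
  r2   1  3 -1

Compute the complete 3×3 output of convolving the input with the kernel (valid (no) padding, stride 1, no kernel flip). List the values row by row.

Output[0,0]: The receptive field on the input at this output position is [0 2 9 / 9 11 19 / 6 1 1]. Elementwise product with the kernel and sum: 0·1 + 2·3 + 9·-1 + 9·3 + 11·1 + 19·-1 + 6·1 + 1·3 + 1·-1.

24 60 104
90 75 39
61 81 31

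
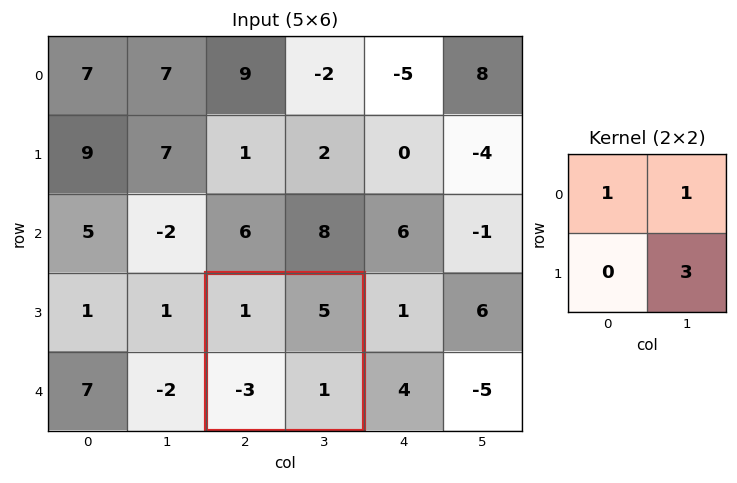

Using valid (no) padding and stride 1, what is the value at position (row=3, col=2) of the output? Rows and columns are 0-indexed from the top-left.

The receptive field on the input at this output position is [1 5 / -3 1]. Elementwise product with the kernel and sum: 1·1 + 5·1 + 1·3.

9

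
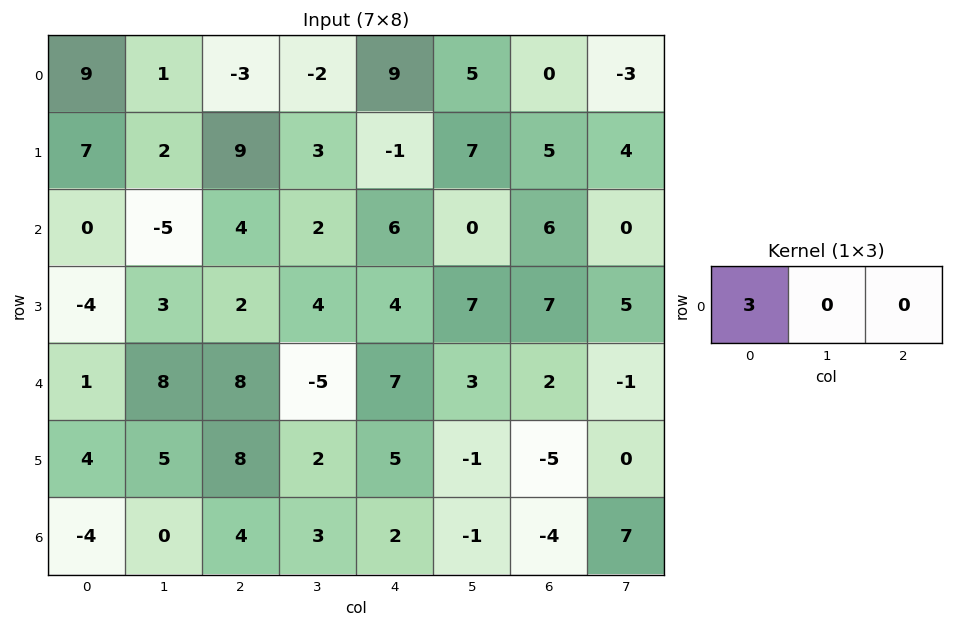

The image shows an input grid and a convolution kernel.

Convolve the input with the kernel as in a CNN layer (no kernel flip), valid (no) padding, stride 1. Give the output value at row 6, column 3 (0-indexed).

9

The receptive field on the input at this output position is [3 2 -1]. Elementwise product with the kernel and sum: 3·3.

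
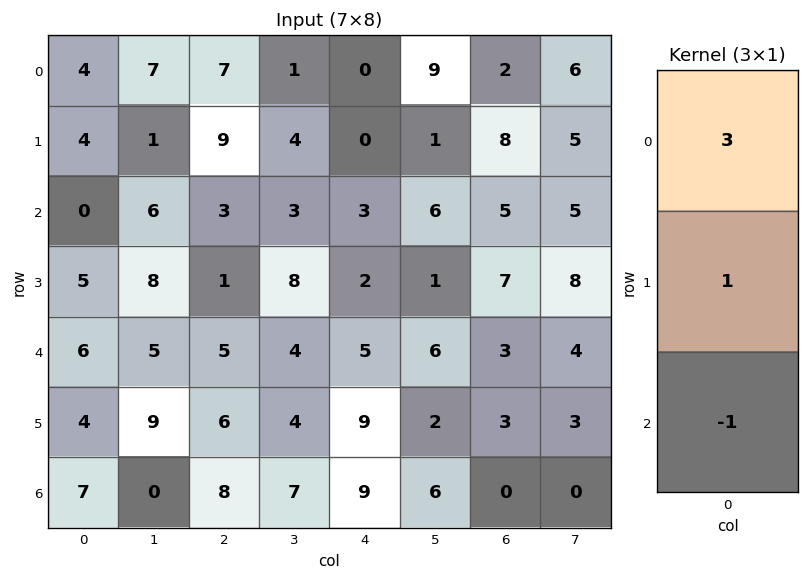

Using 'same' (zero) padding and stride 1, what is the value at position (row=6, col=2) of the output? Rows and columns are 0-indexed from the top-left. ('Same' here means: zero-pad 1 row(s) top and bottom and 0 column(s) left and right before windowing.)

26

The receptive field on the zero-padded input at this output position is [6 / 8 / 0]. Elementwise product with the kernel and sum: 6·3 + 8·1 + 0·-1.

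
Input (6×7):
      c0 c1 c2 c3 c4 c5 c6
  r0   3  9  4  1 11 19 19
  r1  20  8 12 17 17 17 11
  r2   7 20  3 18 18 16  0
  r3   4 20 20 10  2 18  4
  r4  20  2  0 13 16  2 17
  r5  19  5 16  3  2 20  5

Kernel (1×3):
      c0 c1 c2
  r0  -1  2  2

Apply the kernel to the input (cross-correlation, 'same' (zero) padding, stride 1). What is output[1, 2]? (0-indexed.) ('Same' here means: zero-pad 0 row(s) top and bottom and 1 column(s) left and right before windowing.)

The receptive field on the zero-padded input at this output position is [8 12 17]. Elementwise product with the kernel and sum: 8·-1 + 12·2 + 17·2.

50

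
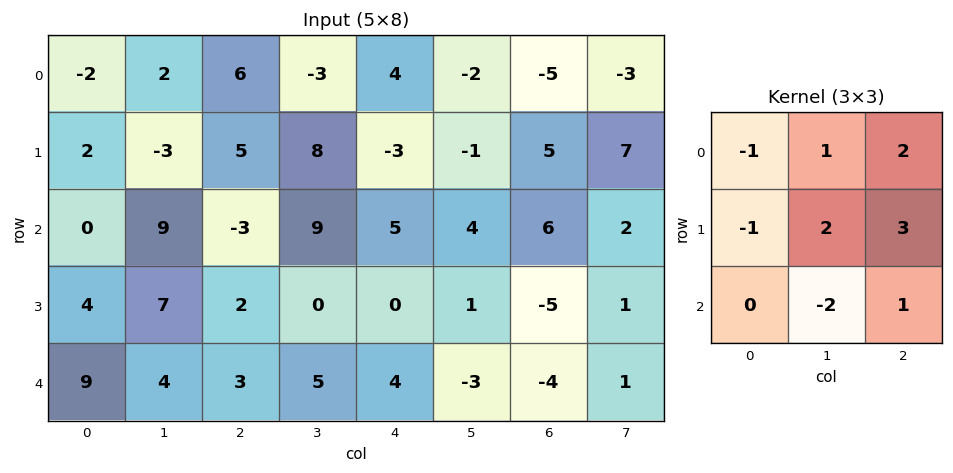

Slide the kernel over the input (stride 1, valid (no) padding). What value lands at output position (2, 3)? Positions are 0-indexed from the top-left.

-4

The receptive field on the input at this output position is [9 5 4 / 0 0 1 / 5 4 -3]. Elementwise product with the kernel and sum: 9·-1 + 5·1 + 4·2 + 0·-1 + 0·2 + 1·3 + 4·-2 + -3·1.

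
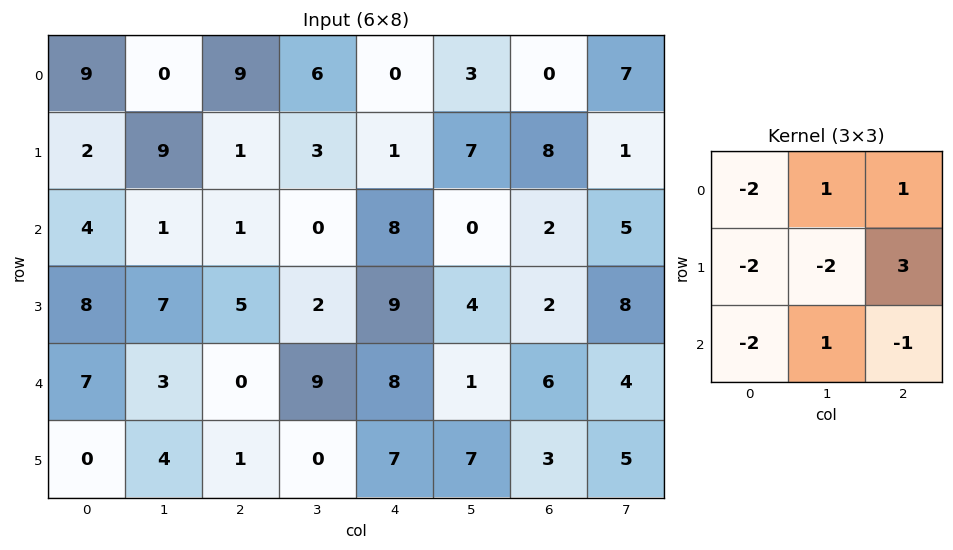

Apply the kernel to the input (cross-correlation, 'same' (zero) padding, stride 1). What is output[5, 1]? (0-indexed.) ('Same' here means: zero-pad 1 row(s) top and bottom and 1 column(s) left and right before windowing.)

The receptive field on the zero-padded input at this output position is [7 3 0 / 0 4 1 / 0 0 0]. Elementwise product with the kernel and sum: 7·-2 + 3·1 + 0·1 + 0·-2 + 4·-2 + 1·3 + 0·-2 + 0·1 + 0·-1.

-16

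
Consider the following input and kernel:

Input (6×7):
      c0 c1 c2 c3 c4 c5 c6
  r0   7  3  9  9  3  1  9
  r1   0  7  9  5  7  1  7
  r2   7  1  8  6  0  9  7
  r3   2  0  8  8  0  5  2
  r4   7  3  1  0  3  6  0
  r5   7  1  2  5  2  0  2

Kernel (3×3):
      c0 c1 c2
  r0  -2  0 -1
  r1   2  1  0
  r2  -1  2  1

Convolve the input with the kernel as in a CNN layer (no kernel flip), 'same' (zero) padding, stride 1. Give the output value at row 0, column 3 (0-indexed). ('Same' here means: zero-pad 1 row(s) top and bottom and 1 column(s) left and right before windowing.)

35

The receptive field on the zero-padded input at this output position is [0 0 0 / 9 9 3 / 9 5 7]. Elementwise product with the kernel and sum: 0·-2 + 0·-1 + 9·2 + 9·1 + 9·-1 + 5·2 + 7·1.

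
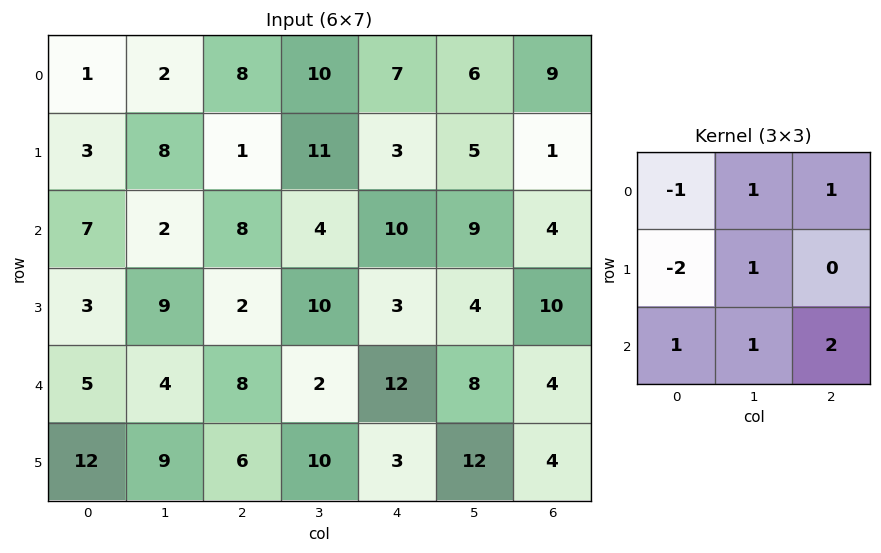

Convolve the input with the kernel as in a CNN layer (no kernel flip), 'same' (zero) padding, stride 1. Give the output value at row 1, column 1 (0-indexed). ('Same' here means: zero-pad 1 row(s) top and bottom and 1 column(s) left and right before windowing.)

The receptive field on the zero-padded input at this output position is [1 2 8 / 3 8 1 / 7 2 8]. Elementwise product with the kernel and sum: 1·-1 + 2·1 + 8·1 + 3·-2 + 8·1 + 7·1 + 2·1 + 8·2.

36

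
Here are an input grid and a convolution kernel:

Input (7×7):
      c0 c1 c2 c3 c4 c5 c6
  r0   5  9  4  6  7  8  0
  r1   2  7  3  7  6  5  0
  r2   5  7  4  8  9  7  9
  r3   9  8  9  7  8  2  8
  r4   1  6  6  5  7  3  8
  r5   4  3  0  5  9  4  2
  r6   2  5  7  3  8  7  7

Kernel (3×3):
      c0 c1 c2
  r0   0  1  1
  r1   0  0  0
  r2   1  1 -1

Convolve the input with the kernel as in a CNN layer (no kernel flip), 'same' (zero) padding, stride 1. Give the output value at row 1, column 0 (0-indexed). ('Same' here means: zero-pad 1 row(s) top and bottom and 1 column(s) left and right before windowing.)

12

The receptive field on the zero-padded input at this output position is [0 5 9 / 0 2 7 / 0 5 7]. Elementwise product with the kernel and sum: 5·1 + 9·1 + 0·1 + 5·1 + 7·-1.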